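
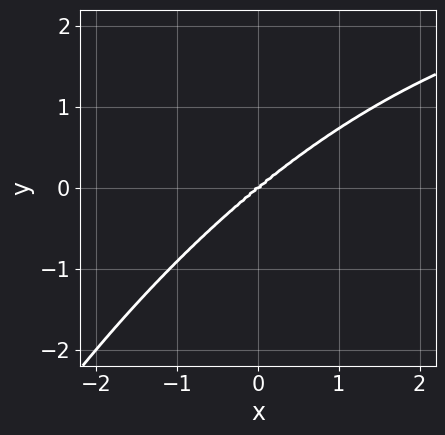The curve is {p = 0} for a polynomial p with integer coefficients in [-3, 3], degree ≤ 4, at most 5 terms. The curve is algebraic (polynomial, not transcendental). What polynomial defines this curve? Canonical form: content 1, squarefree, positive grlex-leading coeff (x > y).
x^3*y - 3*x^3 + 2*x*y^2 + 3*y^3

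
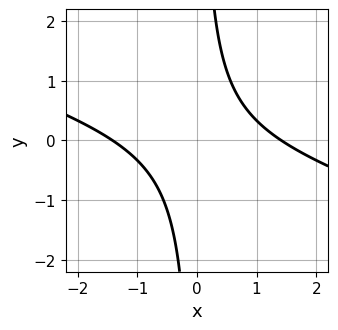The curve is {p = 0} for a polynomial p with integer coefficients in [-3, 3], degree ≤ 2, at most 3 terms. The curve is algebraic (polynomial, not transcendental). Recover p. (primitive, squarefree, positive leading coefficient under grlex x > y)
The degree is 2 — no degree-1 curve has this shape.
Observable constraints: it misses every integer gridline on the y-axis.
Solving for integer coefficients yields p as stated.

x^2 + 3*x*y - 2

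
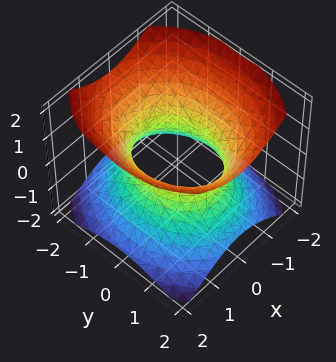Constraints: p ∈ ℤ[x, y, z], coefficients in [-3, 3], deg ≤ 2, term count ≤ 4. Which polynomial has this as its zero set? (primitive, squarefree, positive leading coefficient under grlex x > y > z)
1. The degree is 2 — one connected sheet with a waist; a quadric.
2. Symmetries: the x ↦ −x reflection is a symmetry, so x appears only in even powers; mirror symmetry y ↦ −y ⇒ only even powers of y; mirror symmetry z ↦ −z ⇒ only even powers of z.
3. Reading off the gridlines: no z-intercept at any integer in the box; the x-axis gridline crossings are at x ∈ {-1, 1}.
4. Fitting integer coefficients to these (and the overall shape) gives p.

3*x^2 + 2*y^2 - 3*z^2 - 3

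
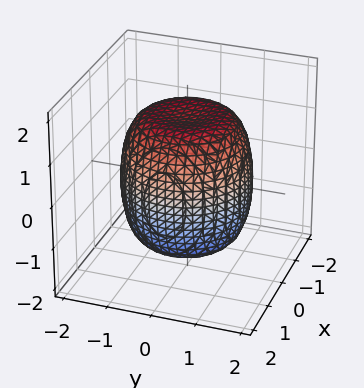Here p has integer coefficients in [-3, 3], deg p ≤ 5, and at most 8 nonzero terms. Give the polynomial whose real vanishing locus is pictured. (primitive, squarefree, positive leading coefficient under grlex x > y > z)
x^4 + 2*x^2*y^2 + y^4 - x^2 - y^2 + z^2 - 2

First, the degree is 4 — a generic line meets the surface in up to 4 points.
Then, symmetries: every cross-section ⟂ z is a circle, so x, y appear only via x² + y².
Then, observable constraints: a circular section at z = 0 has radius between 1 and 2.
Finally, assembling these constraints gives the stated polynomial.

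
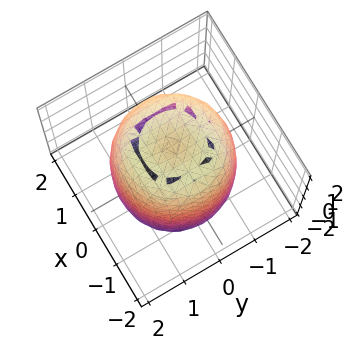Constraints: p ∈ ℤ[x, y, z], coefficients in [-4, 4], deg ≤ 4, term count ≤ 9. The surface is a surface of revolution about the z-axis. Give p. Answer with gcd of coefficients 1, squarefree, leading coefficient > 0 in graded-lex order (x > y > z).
2*x^4 + 4*x^2*y^2 + 2*y^4 - 3*x^2 - 3*y^2 + z^2 - 3

(a) Degree: a generic line meets the surface in up to 4 points, so deg p = 4.
(b) Symmetries: the z-axis is an axis of rotation, so x and y enter only as x² + y².
(c) From the axis intercepts and sections: a circular section at z = -2 has radius between 0 and 1.
(d) Assembling these constraints gives the stated polynomial.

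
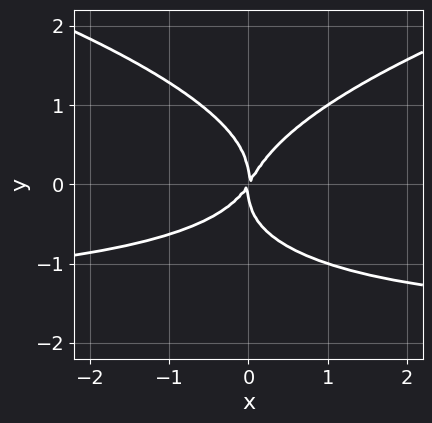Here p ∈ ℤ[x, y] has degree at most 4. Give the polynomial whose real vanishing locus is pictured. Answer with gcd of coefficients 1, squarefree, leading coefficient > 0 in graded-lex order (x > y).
1. Degree: the shape is more complex than any degree-3 curve, so deg p = 4.
2. Observable constraints: it crosses the x-axis at the gridline x = 0; it crosses the y-axis at the gridline y = 0.
3. Fitting integer coefficients to these (and the overall shape) gives p.

3*y^4 - 2*x^2*y - 3*x^2 + 2*x*y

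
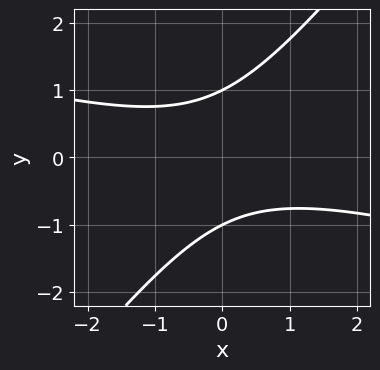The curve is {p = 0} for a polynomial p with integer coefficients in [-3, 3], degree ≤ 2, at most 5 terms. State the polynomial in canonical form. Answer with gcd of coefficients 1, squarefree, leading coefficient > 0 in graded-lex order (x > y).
x^2 + 3*x*y - 3*y^2 + 3

deg p = 2.
Reading off the gridlines: no x-intercept at any integer in the box; the y-axis gridline crossings are at y ∈ {-1, 1}.
Together with the visible shape, these determine p as stated.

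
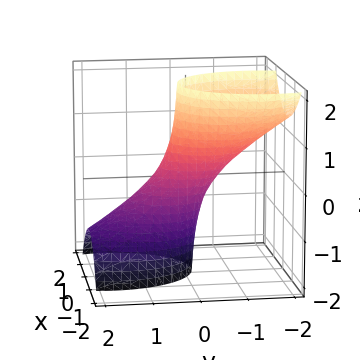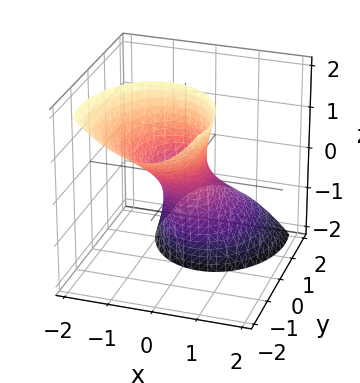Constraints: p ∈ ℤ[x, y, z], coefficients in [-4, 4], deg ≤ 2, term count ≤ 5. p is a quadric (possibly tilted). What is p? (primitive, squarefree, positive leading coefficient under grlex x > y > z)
3*x^2 + x*z + 2*y^2 + 3*y*z - 1

1. deg p = 2. No degree-1 surface has this shape.
2. Against the integer gridlines: the surface avoids every integer z-axis point in the box.
3. These observations pin down the coefficients.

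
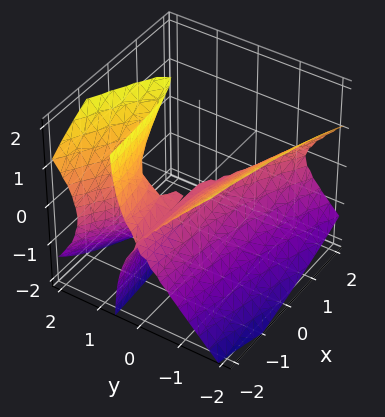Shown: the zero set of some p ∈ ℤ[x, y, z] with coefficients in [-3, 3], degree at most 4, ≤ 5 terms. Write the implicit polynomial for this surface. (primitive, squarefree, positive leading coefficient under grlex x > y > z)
2*x*y^2 + 3*y^3 - 3*y*z^2 + 2*z^2

The degree is 3 — a generic line meets the surface in up to 3 points.
Reading off the gridlines: one y-axis crossing is at y = 0; every point of the x-axis in the box is on the surface.
Together with the visible shape, these determine p as stated.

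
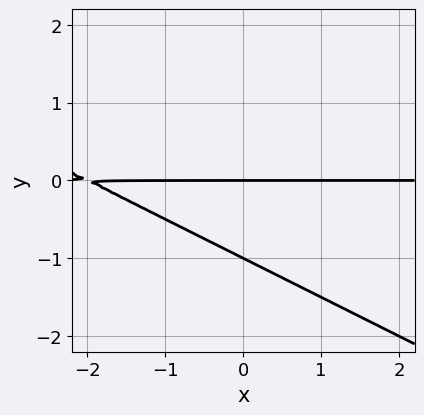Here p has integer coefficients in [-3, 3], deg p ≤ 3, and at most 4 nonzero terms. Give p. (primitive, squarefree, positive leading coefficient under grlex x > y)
deg p = 2.
From the visible intercepts: the y-axis gridline crossings are at y ∈ {-1, 0}; every point of the x-axis in the box is on the curve.
These observations pin down the coefficients.

x*y + 2*y^2 + 2*y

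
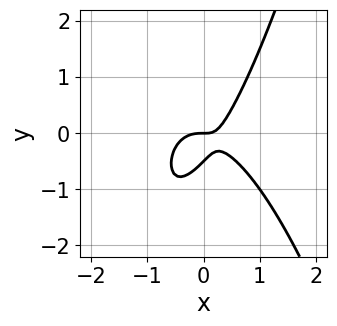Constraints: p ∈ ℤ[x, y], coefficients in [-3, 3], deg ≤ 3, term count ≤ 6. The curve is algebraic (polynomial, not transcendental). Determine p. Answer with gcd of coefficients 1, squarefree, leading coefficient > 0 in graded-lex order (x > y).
First, deg p = 3. The shape is more complex than any degree-2 curve.
Next, from the visible intercepts: one y-axis crossing is at y = 0; one x-axis crossing is at x = 0.
Finally, fitting integer coefficients to these (and the overall shape) gives p.

3*x^3 + 2*x*y - 2*y^2 - y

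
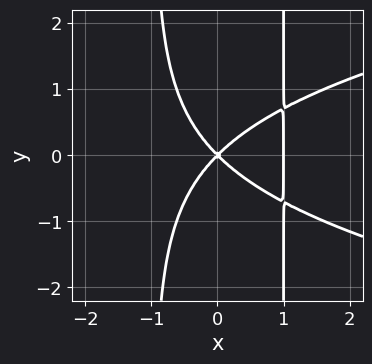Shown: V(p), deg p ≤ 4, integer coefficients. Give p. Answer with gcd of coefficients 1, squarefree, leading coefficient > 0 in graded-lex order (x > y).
x^2*y^2 - x^3 + x^2 - y^2

(a) Degree: a generic line meets the curve in up to 4 points, so deg p = 4.
(b) Symmetries: the y ↦ −y reflection is a symmetry, so y appears only in even powers.
(c) Reading off the gridlines: one y-axis crossing is at y = 0; among the integer gridlines, it crosses the x-axis at x ∈ {0, 1}.
(d) Together with the visible shape, these determine p as stated.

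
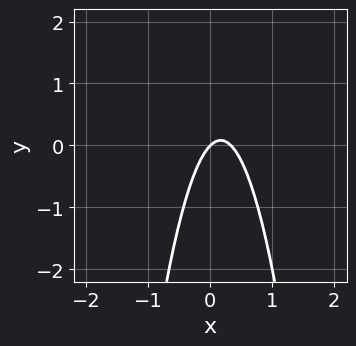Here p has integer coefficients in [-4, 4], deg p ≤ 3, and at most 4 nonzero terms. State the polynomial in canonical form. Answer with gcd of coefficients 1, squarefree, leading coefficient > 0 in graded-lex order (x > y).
3*x^2 - x + y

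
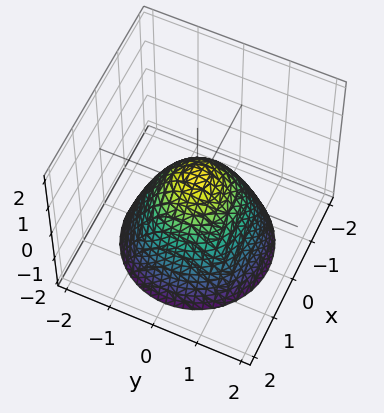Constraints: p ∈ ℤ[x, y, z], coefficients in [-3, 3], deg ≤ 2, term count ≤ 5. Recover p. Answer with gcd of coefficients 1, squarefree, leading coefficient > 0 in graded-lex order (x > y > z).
(a) deg p = 2. The shape is more complex than any degree-1 surface.
(b) Symmetry: the z-axis is an axis of rotation, so x and y enter only as x² + y².
(c) Checking where it meets the axes: a circular section at z = 0 has radius between 0 and 1.
(d) The integer polynomial consistent with all of this is the stated p.

2*x^2 + 2*y^2 + 2*z - 1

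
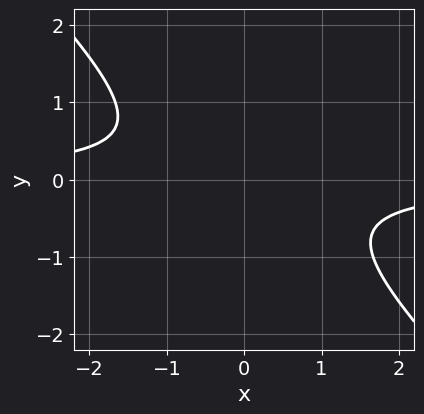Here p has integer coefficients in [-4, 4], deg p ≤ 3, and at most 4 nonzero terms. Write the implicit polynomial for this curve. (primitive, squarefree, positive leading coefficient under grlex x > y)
(a) Degree: a generic line meets the curve in up to 2 points, so deg p = 2.
(b) From the visible intercepts: no x-intercept at any integer in the box; it misses every integer gridline on the y-axis.
(c) Matching integer coefficients to the picture gives p.

3*x*y + 3*y^2 + 2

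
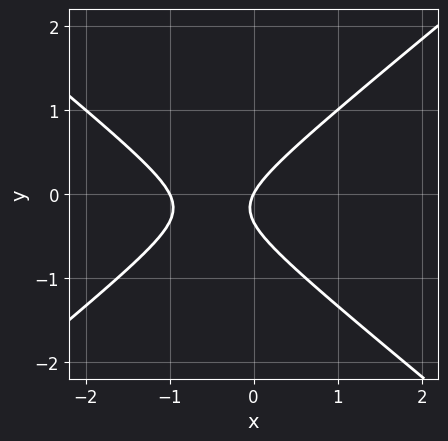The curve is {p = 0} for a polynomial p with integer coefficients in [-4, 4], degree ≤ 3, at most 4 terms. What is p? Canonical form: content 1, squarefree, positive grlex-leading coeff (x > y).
(a) The degree is 2 — a generic line meets the curve in up to 2 points.
(b) From the visible intercepts: among the integer gridlines, it crosses the x-axis at x ∈ {-1, 0}; it meets the y-axis at y = 0 (among the integer gridlines).
(c) These observations pin down the coefficients.

2*x^2 - 3*y^2 + 2*x - y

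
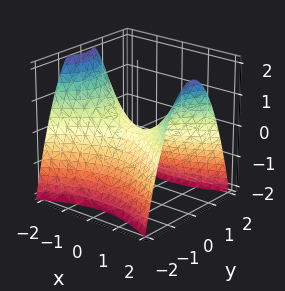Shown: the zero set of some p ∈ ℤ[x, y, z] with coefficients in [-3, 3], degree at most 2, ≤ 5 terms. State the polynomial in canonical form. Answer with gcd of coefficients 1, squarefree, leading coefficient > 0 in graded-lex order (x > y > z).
(a) deg p = 2.
(b) Symmetries: the x ↦ −x reflection is a symmetry, so x appears only in even powers; the y ↦ −y reflection is a symmetry, so y appears only in even powers.
(c) From the axis intercepts and sections: it crosses the z-axis at the gridline z = 0; one x-axis crossing is at x = 0; it meets the y-axis at y = 0 (among the integer gridlines).
(d) Solving for integer coefficients yields p as stated.

x^2 - 2*y^2 - 2*z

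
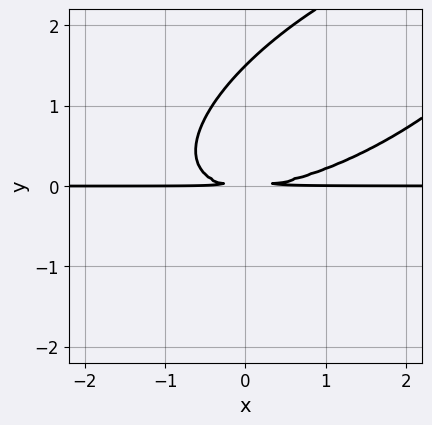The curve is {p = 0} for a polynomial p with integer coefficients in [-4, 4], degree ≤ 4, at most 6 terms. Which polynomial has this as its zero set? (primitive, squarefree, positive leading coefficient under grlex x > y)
x^2*y - 2*x*y^2 + 2*y^3 - 3*y^2

(a) The degree is 3 — a generic line meets the curve in up to 3 points.
(b) From the visible intercepts: the visible x-axis segment lies entirely on the curve.
(c) Solving for integer coefficients yields p as stated.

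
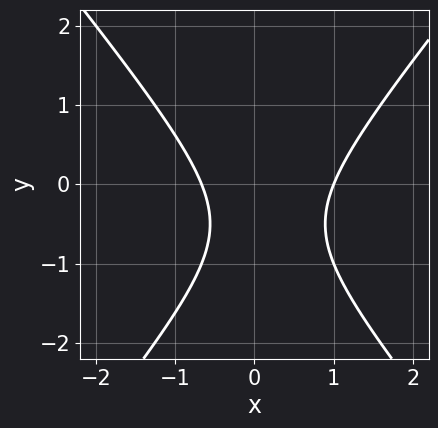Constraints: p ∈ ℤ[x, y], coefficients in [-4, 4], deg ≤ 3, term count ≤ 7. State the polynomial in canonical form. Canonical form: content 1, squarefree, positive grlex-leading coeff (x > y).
(a) deg p = 2. The shape is more complex than any degree-1 curve.
(b) Reading off the gridlines: the curve avoids every integer y-axis point in the box; it crosses the x-axis at the gridline x = 1.
(c) Solving for integer coefficients yields p as stated.

3*x^2 - 2*y^2 - x - 2*y - 2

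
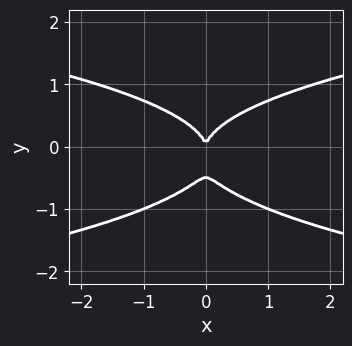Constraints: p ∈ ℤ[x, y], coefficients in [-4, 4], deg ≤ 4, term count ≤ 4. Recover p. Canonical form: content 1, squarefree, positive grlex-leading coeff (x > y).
2*y^4 + y^3 - x^2

(a) The degree is 4 — the shape is more complex than any degree-3 curve.
(b) Symmetries: it's symmetric under x → −x, forcing even powers of x.
(c) Checking where it meets the axes: it meets the y-axis at y = 0 (among the integer gridlines); it meets the x-axis at x = 0 (among the integer gridlines).
(d) Solving for integer coefficients yields p as stated.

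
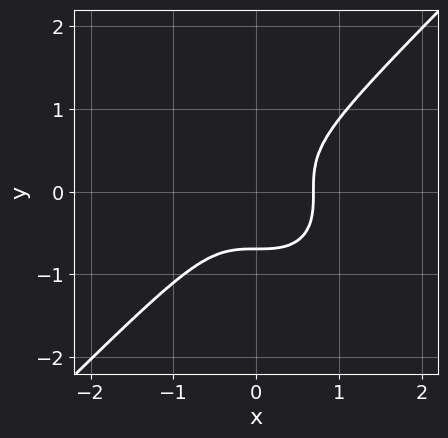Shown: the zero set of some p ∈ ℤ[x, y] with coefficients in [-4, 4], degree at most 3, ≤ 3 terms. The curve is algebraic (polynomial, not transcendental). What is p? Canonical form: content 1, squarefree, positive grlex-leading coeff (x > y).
3*x^3 - 3*y^3 - 1

(a) The degree is 3 — a generic line meets the curve in up to 3 points.
(b) Putting this together gives p.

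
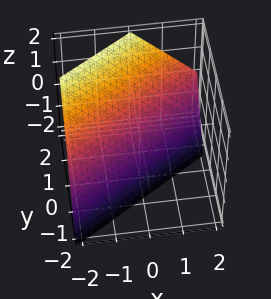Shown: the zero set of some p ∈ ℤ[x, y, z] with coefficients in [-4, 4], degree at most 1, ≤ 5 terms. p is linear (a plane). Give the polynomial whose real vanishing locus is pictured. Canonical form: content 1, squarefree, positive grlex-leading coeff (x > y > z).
The degree is 1 — the surface is flat (a plane).
From the axis intercepts and sections: it crosses the x-axis at the gridline x = -1; it crosses the z-axis at the gridline z = -1.
Together with the visible shape, these determine p as stated.

2*x - 3*y + 2*z + 2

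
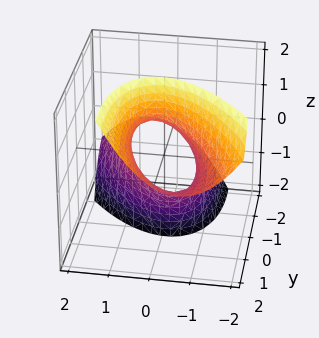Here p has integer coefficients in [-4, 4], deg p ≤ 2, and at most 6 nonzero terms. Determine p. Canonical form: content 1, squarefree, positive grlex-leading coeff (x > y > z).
(a) Degree: no degree-1 surface has this shape, so deg p = 2.
(b) Against the integer gridlines: the surface avoids every integer z-axis point in the box.
(c) Together with the visible shape, these determine p as stated.

3*x^2 + 2*x*y + y^2 - 3*y*z - 2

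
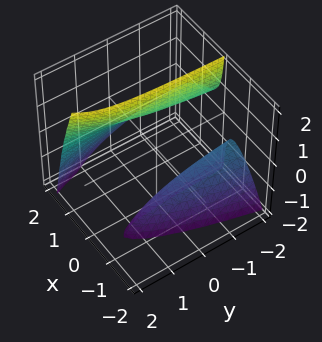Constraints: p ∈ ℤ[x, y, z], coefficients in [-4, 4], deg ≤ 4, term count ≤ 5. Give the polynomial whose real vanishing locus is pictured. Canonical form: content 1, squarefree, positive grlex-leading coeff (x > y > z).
2*x^3 - x*y*z - 2*x^2 + 3*x*z - 1

(a) There are 2 components.
(b) The degree is 3 — the shape is more complex than any degree-2 surface.
(c) Checking where it meets the axes: it misses every integer gridline on the z-axis; it misses every integer gridline on the y-axis.
(d) Putting this together gives p.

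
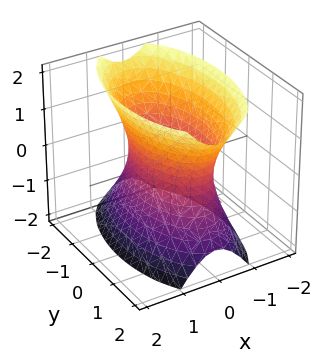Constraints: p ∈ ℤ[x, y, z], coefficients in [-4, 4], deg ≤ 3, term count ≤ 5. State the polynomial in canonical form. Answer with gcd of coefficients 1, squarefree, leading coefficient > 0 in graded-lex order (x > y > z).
(a) Degree: an hourglass — one-sheet hyperboloid; a quadric, so deg p = 2.
(b) Symmetries: mirror symmetry z ↦ −z ⇒ only even powers of z; mirror symmetry y ↦ −y ⇒ only even powers of y; mirror symmetry x ↦ −x ⇒ only even powers of x.
(c) From the axis intercepts and sections: no z-intercept at any integer in the box.
(d) Together with the visible shape, these determine p as stated.

3*x^2 + y^2 - z^2 - 2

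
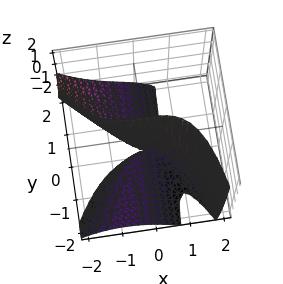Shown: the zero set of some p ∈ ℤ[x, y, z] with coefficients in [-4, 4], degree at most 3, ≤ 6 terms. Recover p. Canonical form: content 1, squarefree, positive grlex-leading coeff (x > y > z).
(a) deg p = 3.
(b) Against the integer gridlines: it meets the y-axis at y = 0 (among the integer gridlines); every point of the z-axis in the box is on the surface; it crosses the x-axis at the gridline x = 0.
(c) Assembling these constraints gives the stated polynomial.

x^3 - x*y*z + 2*y*z + 3*y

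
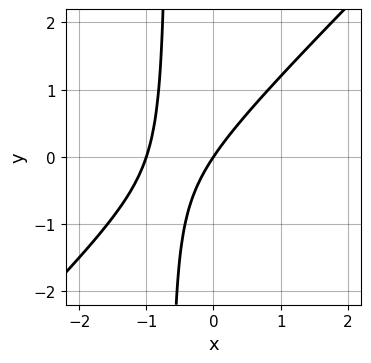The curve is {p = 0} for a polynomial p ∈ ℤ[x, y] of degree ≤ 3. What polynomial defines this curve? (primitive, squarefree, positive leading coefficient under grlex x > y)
3*x^2 - 3*x*y + 3*x - 2*y

1. Degree: the shape is more complex than any degree-1 curve, so deg p = 2.
2. From the visible intercepts: it crosses the y-axis at the gridline y = 0; the x-axis gridline crossings are at x ∈ {-1, 0}.
3. Fitting integer coefficients to these (and the overall shape) gives p.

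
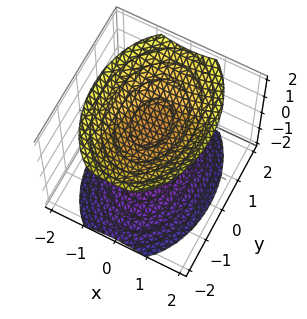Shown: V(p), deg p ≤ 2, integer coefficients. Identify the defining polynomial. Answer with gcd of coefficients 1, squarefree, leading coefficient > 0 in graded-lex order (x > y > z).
There are 2 components.
Degree: two separate bowl-shaped sheets opening away from each other; a quadric, so deg p = 2.
Symmetries: mirror symmetry x ↦ −x ⇒ only even powers of x; mirror symmetry y ↦ −y ⇒ only even powers of y; the z ↦ −z reflection is a symmetry, so z appears only in even powers.
From the visible intercepts: no y-intercept at any integer in the box; the surface avoids every integer x-axis point in the box.
Putting this together gives p.

2*x^2 + y^2 - 2*z^2 + 3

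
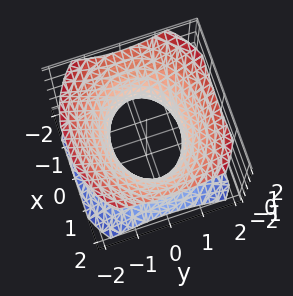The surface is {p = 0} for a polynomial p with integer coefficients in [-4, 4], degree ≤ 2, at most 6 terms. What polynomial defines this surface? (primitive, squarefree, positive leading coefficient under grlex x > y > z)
2*x^2 + 3*y^2 - 3*z^2 - 3

First, deg p = 2.
Next, symmetries: mirror symmetry y ↦ −y ⇒ only even powers of y; it's symmetric under z → −z, forcing even powers of z; mirror symmetry x ↦ −x ⇒ only even powers of x.
Then, observable constraints: the surface avoids every integer z-axis point in the box; among the integer gridlines, it crosses the y-axis at y ∈ {-1, 1}.
Finally, fitting integer coefficients to these (and the overall shape) gives p.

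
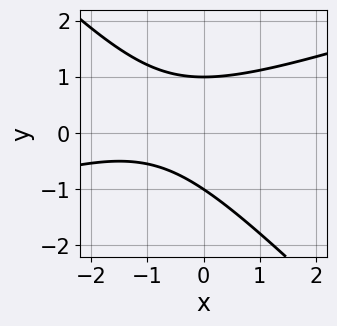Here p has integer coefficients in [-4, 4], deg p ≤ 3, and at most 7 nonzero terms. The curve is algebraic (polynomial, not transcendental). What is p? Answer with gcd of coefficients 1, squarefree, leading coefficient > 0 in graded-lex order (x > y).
First, the degree is 2 — a generic line meets the curve in up to 2 points.
Then, checking where it meets the axes: among the integer gridlines, it crosses the y-axis at y ∈ {-1, 1}; no x-intercept at any integer in the box.
Finally, assembling these constraints gives the stated polynomial.

x^2 - 2*x*y - 3*y^2 + 2*x + 3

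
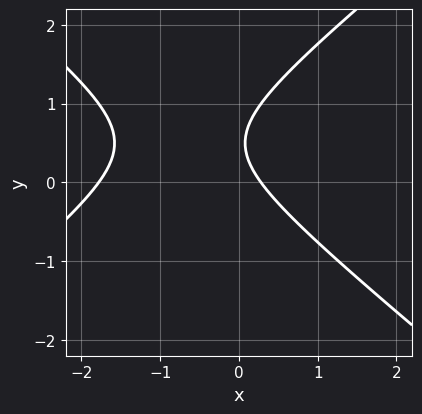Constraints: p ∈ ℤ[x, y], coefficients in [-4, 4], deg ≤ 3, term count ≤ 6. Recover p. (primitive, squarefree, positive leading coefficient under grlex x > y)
2*x^2 - 3*y^2 + 3*x + 3*y - 1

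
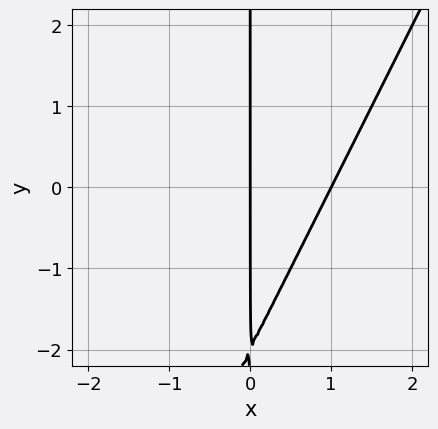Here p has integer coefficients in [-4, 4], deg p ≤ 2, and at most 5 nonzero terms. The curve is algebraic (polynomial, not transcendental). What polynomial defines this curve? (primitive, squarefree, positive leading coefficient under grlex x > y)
2*x^2 - x*y - 2*x

First, the degree is 2 — a generic line meets the curve in up to 2 points.
Then, reading off the gridlines: every point of the y-axis in the box is on the curve; the x-axis gridline crossings are at x ∈ {0, 1}.
Finally, fitting integer coefficients to these (and the overall shape) gives p.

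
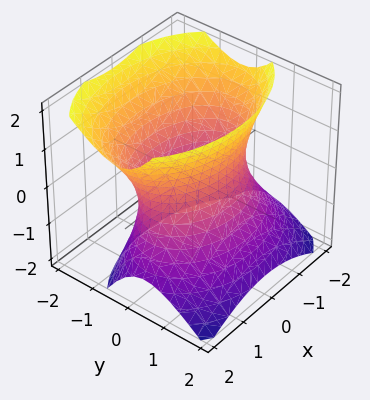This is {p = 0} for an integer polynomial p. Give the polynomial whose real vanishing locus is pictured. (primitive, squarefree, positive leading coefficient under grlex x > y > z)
x^2 + 2*y^2 + y*z - z^2 - 2

(a) deg p = 2.
(b) Reading off the gridlines: the surface avoids every integer z-axis point in the box; the y-axis gridline crossings are at y ∈ {-1, 1}.
(c) The integer polynomial consistent with all of this is the stated p.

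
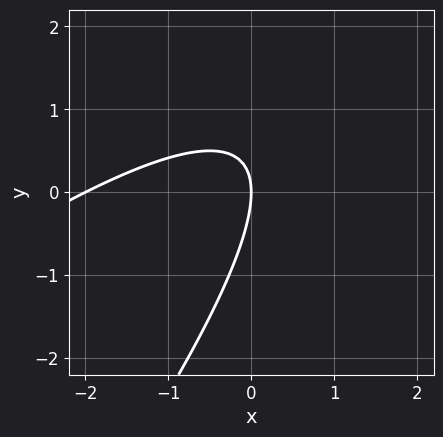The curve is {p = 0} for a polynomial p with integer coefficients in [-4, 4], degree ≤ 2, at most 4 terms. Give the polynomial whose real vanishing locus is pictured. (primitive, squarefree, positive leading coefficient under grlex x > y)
x^2 - 2*x*y + y^2 + 2*x

deg p = 2. The shape is more complex than any degree-1 curve.
From the axis intercepts and sections: among the integer gridlines, it crosses the x-axis at x ∈ {-2, 0}; it meets the y-axis at y = 0 (among the integer gridlines).
Solving for integer coefficients yields p as stated.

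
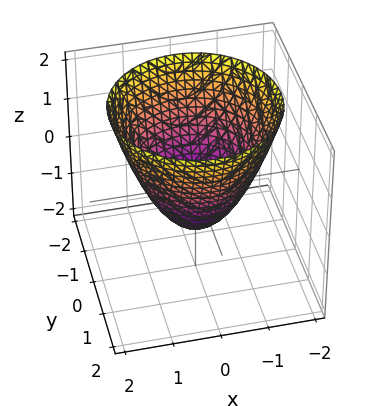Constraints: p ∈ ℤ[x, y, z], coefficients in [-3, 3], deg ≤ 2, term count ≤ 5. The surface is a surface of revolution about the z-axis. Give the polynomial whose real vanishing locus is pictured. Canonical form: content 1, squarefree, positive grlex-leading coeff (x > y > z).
x^2 + y^2 - z - 1

First, deg p = 2. A generic line meets the surface in up to 2 points.
Then, symmetry: every cross-section ⟂ z is a circle, so x, y appear only via x² + y².
Next, checking where it meets the axes: a circular section at z = 1 has radius between 1 and 2; it meets the z-axis at z = -1 (among the integer gridlines); among the integer gridlines, it crosses the y-axis at y ∈ {-1, 1}.
Finally, solving for integer coefficients yields p as stated. Check: (1, 0, 0) on the x-axis lies on the surface, and p(1, 0, 0) = 0. ✓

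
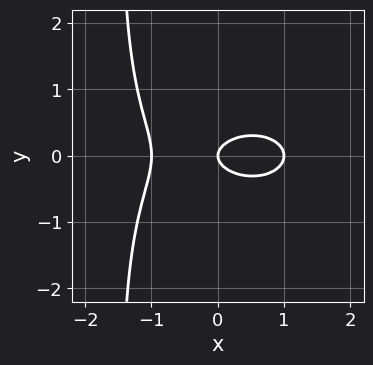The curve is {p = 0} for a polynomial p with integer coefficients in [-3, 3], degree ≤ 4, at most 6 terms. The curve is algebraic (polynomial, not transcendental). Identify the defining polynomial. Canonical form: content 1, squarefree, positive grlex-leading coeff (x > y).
x^3 + 2*x*y^2 + 3*y^2 - x

(a) The degree is 3 — no degree-2 curve has this shape.
(b) Symmetries: the y ↦ −y reflection is a symmetry, so y appears only in even powers.
(c) From the visible intercepts: it meets the y-axis at y = 0 (among the integer gridlines); the x-axis gridline crossings are at x ∈ {-1, 0, 1}.
(d) The integer polynomial consistent with all of this is the stated p.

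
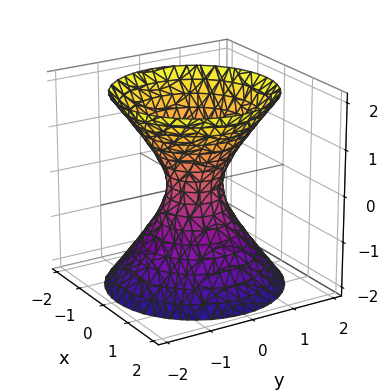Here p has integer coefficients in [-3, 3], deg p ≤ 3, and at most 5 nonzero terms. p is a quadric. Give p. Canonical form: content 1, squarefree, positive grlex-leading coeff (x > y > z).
3*x^2 + 3*y^2 - 2*z^2 - 1

First, deg p = 2.
Then, symmetries: the surface is invariant under rotation about z: p = q(x² + y², z); it's symmetric under z → −z, forcing even powers of z.
Next, from the visible intercepts: no z-intercept at any integer in the box; a circular section at z = 0 has radius between 0 and 1.
Finally, putting this together gives p.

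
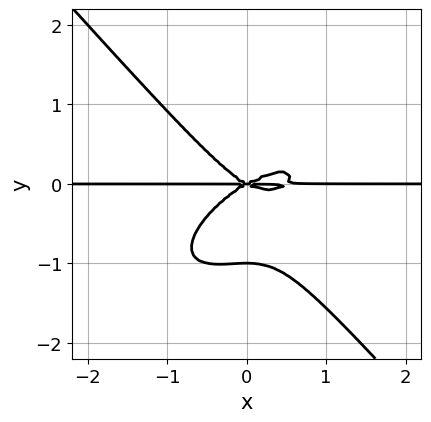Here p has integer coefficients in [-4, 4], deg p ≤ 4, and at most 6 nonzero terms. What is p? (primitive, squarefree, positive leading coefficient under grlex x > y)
2*x^3*y - 2*x^2*y^2 + 3*y^4 - x^2*y + 3*y^3

1. The degree is 4 — the shape is more complex than any degree-3 curve.
2. From the axis intercepts and sections: among the integer gridlines, it crosses the y-axis at y ∈ {-1, 0}; the visible x-axis segment lies entirely on the curve.
3. Together with the visible shape, these determine p as stated.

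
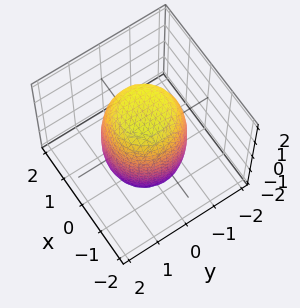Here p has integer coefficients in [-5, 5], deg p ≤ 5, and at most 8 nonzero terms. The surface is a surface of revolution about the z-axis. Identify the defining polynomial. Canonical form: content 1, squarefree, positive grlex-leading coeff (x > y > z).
(a) Degree: a generic line meets the surface in up to 4 points, so deg p = 4.
(b) Symmetries: the surface is invariant under rotation about z: p = q(x² + y², z).
(c) Reading off the gridlines: a circular section at z = -1 has radius between 1 and 2.
(d) Matching integer coefficients to the picture gives p.

2*x^4 + 4*x^2*y^2 + 2*y^4 - x^2 - y^2 + z^2 - 3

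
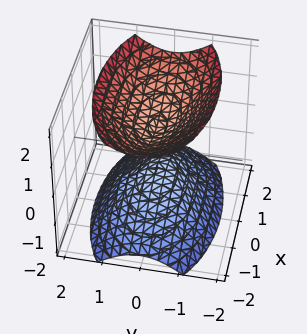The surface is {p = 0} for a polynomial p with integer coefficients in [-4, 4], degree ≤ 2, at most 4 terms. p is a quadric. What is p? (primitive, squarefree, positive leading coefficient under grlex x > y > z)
First, the picture has 2 separate pieces.
Then, deg p = 2.
Next, symmetries: mirror symmetry y ↦ −y ⇒ only even powers of y; mirror symmetry x ↦ −x ⇒ only even powers of x; the z ↦ −z reflection is a symmetry, so z appears only in even powers.
Next, reading off the gridlines: the surface avoids every integer y-axis point in the box; the surface avoids every integer x-axis point in the box.
Finally, fitting integer coefficients to these (and the overall shape) gives p.

x^2 + 3*y^2 - 2*z^2 + 1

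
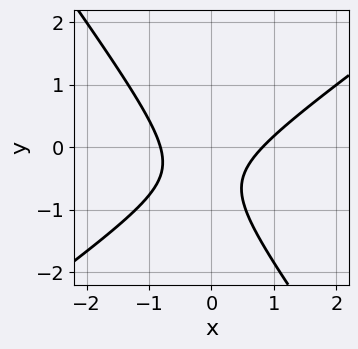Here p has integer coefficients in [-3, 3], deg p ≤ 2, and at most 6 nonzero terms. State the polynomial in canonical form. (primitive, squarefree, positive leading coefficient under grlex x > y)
First, deg p = 2. A generic line meets the curve in up to 2 points.
Then, reading off the gridlines: it misses every integer gridline on the y-axis.
Finally, the integer polynomial consistent with all of this is the stated p.

3*x^2 - 2*x*y - 3*y^2 - 3*y - 2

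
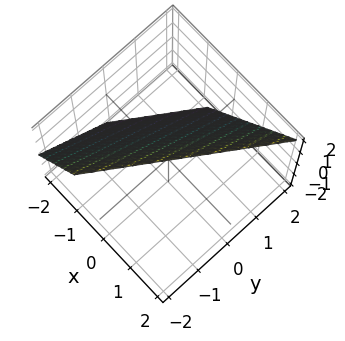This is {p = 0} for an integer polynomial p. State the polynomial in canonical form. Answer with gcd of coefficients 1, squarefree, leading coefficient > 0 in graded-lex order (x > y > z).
deg p = 1. The surface is flat (a plane).
From the axis intercepts and sections: it crosses the z-axis at the gridline z = 1; it meets the y-axis at y = 1 (among the integer gridlines).
Assembling these constraints gives the stated polynomial.

3*x - 2*y - 2*z + 2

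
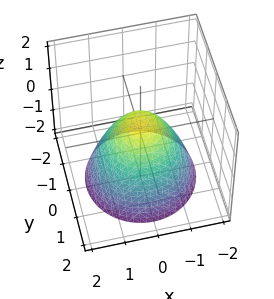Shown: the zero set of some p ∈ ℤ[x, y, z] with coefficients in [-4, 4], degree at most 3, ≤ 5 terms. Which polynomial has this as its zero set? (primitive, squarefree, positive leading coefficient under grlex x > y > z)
(a) Degree: a generic line meets the surface in up to 2 points, so deg p = 2.
(b) Symmetries: rotational symmetry about the z-axis ⇒ p depends on x, y only through x² + y².
(c) Against the integer gridlines: a circular section at z = 0 has radius between 0 and 1.
(d) These observations pin down the coefficients.

3*x^2 + 3*y^2 + 3*z - 2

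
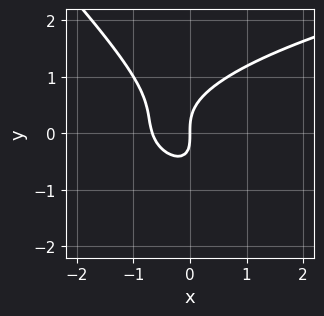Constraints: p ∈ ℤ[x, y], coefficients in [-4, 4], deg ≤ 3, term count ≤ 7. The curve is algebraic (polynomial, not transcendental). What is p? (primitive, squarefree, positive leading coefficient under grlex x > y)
First, degree: the shape is more complex than any degree-2 curve, so deg p = 3.
Then, from the visible intercepts: one x-axis crossing is at x = 0; one y-axis crossing is at y = 0.
Finally, assembling these constraints gives the stated polynomial.

2*x*y^2 + 2*y^3 - 3*x^2 - x*y - 2*x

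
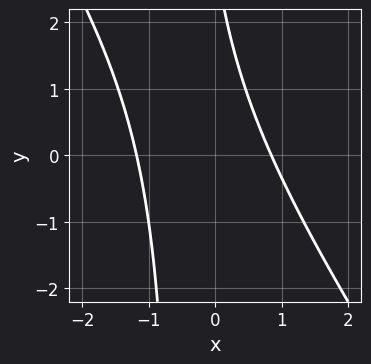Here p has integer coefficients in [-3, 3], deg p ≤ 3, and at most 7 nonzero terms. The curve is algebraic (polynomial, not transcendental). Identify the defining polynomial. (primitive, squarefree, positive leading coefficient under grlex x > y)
3*x^2 + 2*x*y + x + y - 3

The degree is 2 — a generic line meets the curve in up to 2 points.
Observable constraints: the curve avoids every integer y-axis point in the box.
Solving for integer coefficients yields p as stated.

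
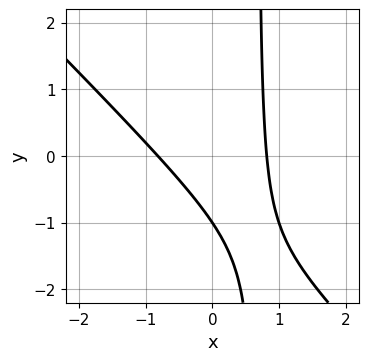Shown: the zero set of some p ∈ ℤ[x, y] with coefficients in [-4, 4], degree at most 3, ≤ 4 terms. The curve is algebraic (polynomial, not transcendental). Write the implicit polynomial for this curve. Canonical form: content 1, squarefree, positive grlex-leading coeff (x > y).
First, the degree is 2 — the shape is more complex than any degree-1 curve.
Next, checking where it meets the axes: it crosses the y-axis at the gridline y = -1.
Finally, together with the visible shape, these determine p as stated.

3*x^2 + 3*x*y - 2*y - 2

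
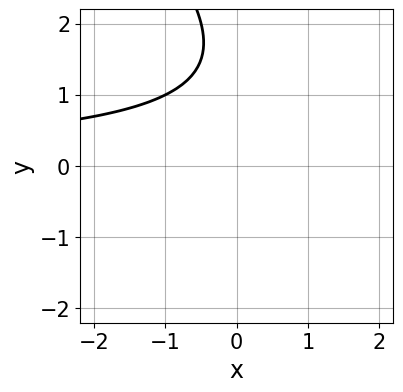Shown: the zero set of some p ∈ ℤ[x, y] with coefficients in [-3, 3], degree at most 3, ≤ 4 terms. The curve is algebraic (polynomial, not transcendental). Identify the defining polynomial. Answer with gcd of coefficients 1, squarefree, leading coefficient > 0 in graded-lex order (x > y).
1. The degree is 2 — the shape is more complex than any degree-1 curve.
2. From the axis intercepts and sections: no y-intercept at any integer in the box; no x-intercept at any integer in the box.
3. Matching integer coefficients to the picture gives p.

x*y + y^2 - 3*y + 3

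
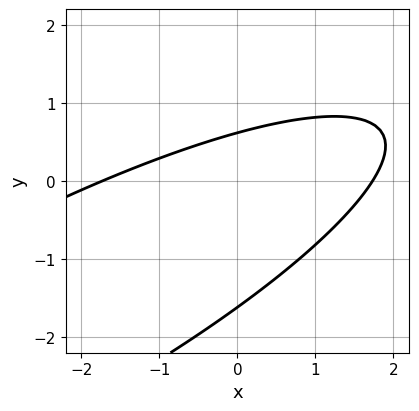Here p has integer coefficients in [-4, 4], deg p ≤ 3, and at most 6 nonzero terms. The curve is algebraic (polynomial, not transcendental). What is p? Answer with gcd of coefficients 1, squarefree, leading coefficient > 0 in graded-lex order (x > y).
x^2 - 3*x*y + 3*y^2 + 3*y - 3

First, degree: the shape is more complex than any degree-1 curve, so deg p = 2.
Finally, solving for integer coefficients yields p as stated.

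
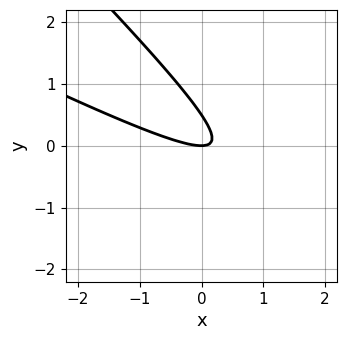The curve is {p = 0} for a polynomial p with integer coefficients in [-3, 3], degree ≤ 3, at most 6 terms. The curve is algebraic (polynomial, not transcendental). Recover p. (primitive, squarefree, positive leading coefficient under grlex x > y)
x^2 + 3*x*y + 2*y^2 - y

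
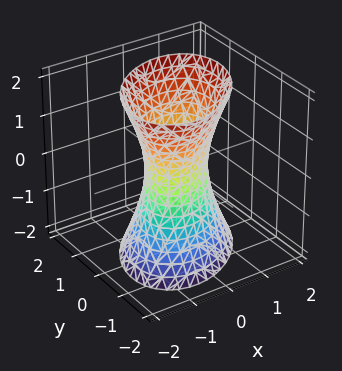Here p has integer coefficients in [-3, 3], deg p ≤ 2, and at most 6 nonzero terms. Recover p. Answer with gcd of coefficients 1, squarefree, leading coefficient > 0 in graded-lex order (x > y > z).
First, degree: the shape is more complex than any degree-1 surface, so deg p = 2.
Next, against the integer gridlines: it misses every integer gridline on the z-axis.
Finally, together with the visible shape, these determine p as stated.

3*x^2 - 2*x*y + 3*y^2 - z^2 - 2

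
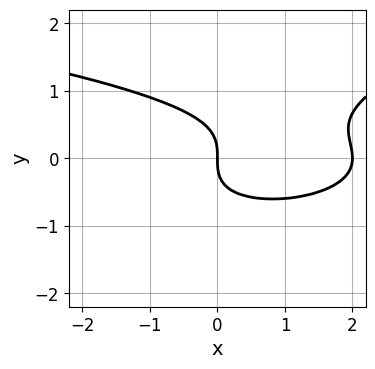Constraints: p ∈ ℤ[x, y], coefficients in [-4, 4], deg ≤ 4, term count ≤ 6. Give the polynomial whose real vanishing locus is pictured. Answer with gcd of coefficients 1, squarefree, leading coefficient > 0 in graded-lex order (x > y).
First, degree: no degree-2 curve has this shape, so deg p = 3.
Then, observable constraints: among the integer gridlines, it crosses the x-axis at x ∈ {0, 2}; it meets the y-axis at y = 0 (among the integer gridlines).
Finally, the integer polynomial consistent with all of this is the stated p.

x*y^2 - 3*y^3 + x^2 - 2*x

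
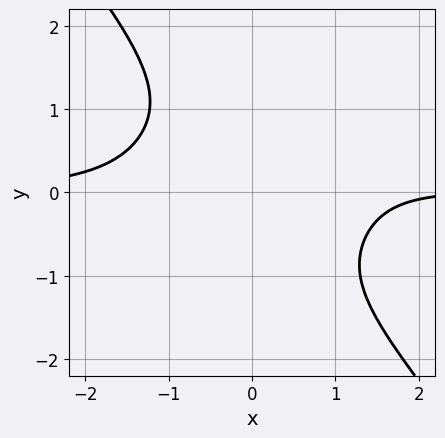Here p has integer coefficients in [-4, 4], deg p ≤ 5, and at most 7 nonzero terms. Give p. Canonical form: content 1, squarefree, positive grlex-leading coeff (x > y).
2*x^3*y + y^4 - x^2*y - x + 3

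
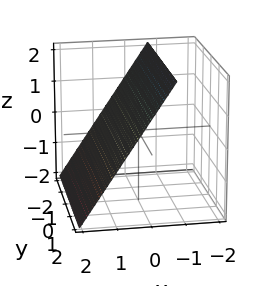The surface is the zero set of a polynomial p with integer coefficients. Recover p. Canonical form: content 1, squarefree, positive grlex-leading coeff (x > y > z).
3*x + 2*z - 2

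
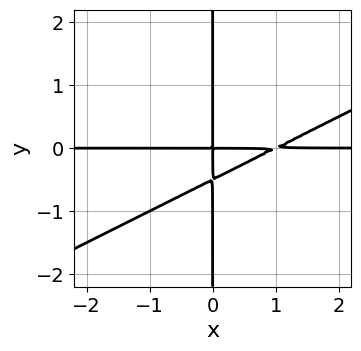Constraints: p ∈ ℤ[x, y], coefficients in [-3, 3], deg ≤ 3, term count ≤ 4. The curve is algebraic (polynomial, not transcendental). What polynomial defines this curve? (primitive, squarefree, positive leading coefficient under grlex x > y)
x^2*y - 2*x*y^2 - x*y

The degree is 3 — the shape is more complex than any degree-2 curve.
From the axis intercepts and sections: the visible y-axis segment lies entirely on the curve; the visible x-axis segment lies entirely on the curve.
Matching integer coefficients to the picture gives p.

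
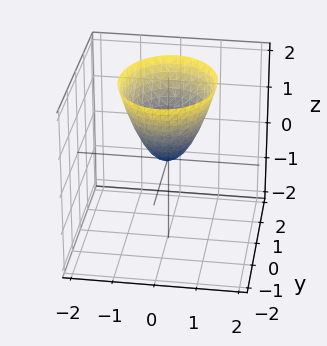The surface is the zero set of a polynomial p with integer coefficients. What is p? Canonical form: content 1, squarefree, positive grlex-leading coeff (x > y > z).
3*x^2 + 2*y^2 - 2*z

First, degree: a single bowl opening along one axis; a quadric, so deg p = 2.
Then, symmetries: mirror symmetry y ↦ −y ⇒ only even powers of y; mirror symmetry x ↦ −x ⇒ only even powers of x.
Then, observable constraints: it meets the z-axis at z = 0 (among the integer gridlines); one y-axis crossing is at y = 0; it crosses the x-axis at the gridline x = 0.
Finally, these observations pin down the coefficients.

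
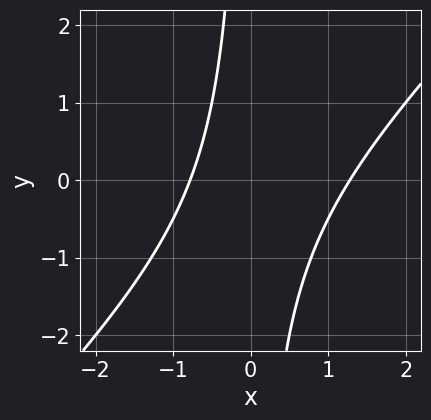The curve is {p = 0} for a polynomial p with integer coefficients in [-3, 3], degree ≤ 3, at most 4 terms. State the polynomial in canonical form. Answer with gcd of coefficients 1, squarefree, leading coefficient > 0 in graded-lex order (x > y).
2*x^2 - 2*x*y - x - 2

First, deg p = 2.
Then, reading off the gridlines: no y-intercept at any integer in the box.
Finally, fitting integer coefficients to these (and the overall shape) gives p.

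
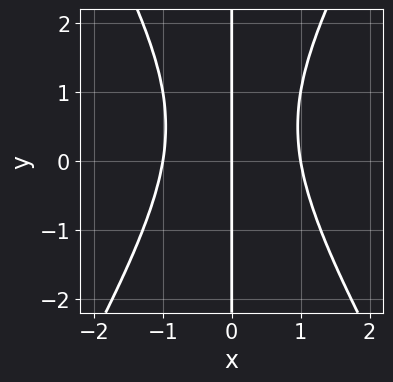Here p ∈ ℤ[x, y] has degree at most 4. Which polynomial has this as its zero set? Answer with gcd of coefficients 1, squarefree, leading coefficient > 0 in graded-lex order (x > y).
First, degree: the shape is more complex than any degree-2 curve, so deg p = 3.
Then, against the integer gridlines: the visible y-axis segment lies entirely on the curve; among the integer gridlines, it crosses the x-axis at x ∈ {-1, 0, 1}.
Finally, solving for integer coefficients yields p as stated.

3*x^3 - x*y^2 + x*y - 3*x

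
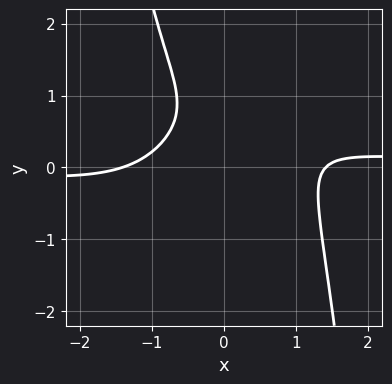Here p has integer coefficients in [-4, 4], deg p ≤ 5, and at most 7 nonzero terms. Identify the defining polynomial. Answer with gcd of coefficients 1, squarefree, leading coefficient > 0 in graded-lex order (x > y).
First, deg p = 4.
Next, against the integer gridlines: it misses every integer gridline on the y-axis.
Finally, together with the visible shape, these determine p as stated.

2*x^3*y - x^2 + 2*y^2 - 3*y + 2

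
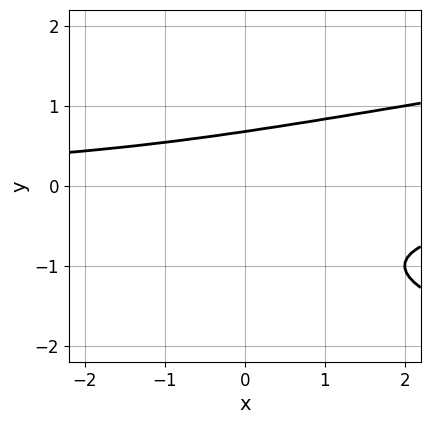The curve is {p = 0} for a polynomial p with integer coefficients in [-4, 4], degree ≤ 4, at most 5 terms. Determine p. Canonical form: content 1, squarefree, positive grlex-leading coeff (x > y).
3*y^3 - 2*x*y + 3*y^2 + y - 3

(a) The degree is 3 — the shape is more complex than any degree-2 curve.
(b) Checking where it meets the axes: the curve avoids every integer x-axis point in the box.
(c) Together with the visible shape, these determine p as stated.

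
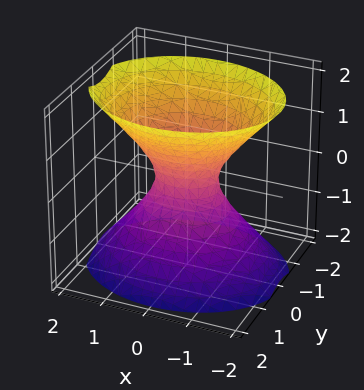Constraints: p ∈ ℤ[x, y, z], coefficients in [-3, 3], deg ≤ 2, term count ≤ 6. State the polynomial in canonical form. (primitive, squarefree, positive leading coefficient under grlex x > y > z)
(a) Degree: an hourglass — one-sheet hyperboloid; a quadric, so deg p = 2.
(b) Symmetries: the y ↦ −y reflection is a symmetry, so y appears only in even powers; mirror symmetry x ↦ −x ⇒ only even powers of x; it's symmetric under z → −z, forcing even powers of z.
(c) Reading off the gridlines: no z-intercept at any integer in the box.
(d) The integer polynomial consistent with all of this is the stated p.

2*x^2 + 3*y^2 - 2*z^2 - 1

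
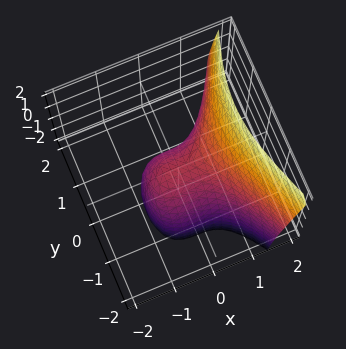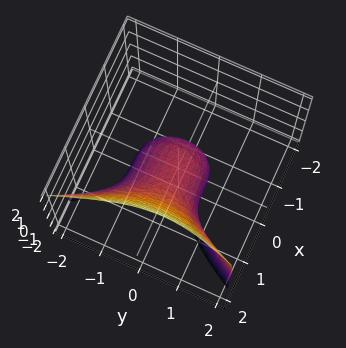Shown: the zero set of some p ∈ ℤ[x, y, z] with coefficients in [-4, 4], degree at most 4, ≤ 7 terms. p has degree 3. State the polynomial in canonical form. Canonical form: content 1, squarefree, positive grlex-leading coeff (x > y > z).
Degree: the shape is more complex than any degree-2 surface, so deg p = 3.
From the axis intercepts and sections: it crosses the x-axis at the gridline x = 0; it meets the z-axis at z = 0 (among the integer gridlines); it crosses the y-axis at the gridline y = 0.
Solving for integer coefficients yields p as stated.

3*x^3 - 3*y^2 + y*z - z^2 - 3*z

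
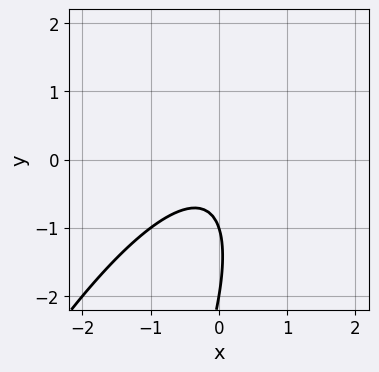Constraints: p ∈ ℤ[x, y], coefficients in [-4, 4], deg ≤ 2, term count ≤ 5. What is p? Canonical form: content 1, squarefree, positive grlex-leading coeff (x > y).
3*x^2 - 3*x*y + y^2 + 3*y + 2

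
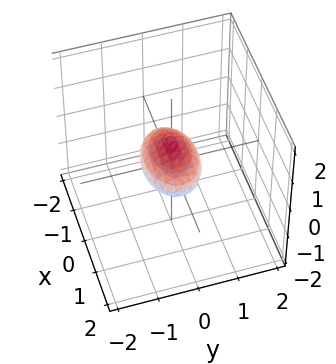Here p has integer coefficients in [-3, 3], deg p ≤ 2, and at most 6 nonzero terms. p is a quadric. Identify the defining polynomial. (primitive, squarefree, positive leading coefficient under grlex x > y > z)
(a) Degree: bounded and convex; a quadric, so deg p = 2.
(b) Symmetries: the z ↦ −z reflection is a symmetry, so z appears only in even powers; it's symmetric under x → −x, forcing even powers of x; the y ↦ −y reflection is a symmetry, so y appears only in even powers.
(c) From the axis intercepts and sections: the x-axis gridline crossings are at x ∈ {-1, 1}.
(d) These observations pin down the coefficients.

x^2 + 2*y^2 + 3*z^2 - 1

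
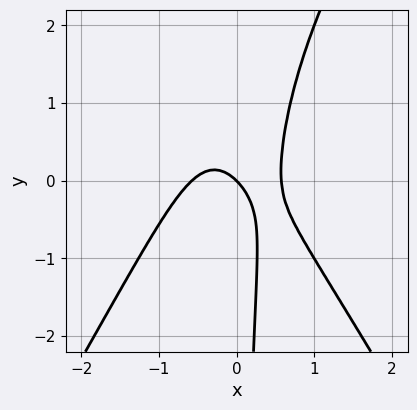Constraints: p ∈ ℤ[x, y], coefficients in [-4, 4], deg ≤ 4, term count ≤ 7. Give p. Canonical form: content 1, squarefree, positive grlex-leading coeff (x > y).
3*x^3 - x*y^2 + 2*x*y - x - y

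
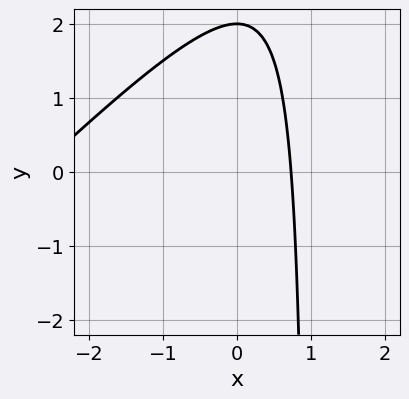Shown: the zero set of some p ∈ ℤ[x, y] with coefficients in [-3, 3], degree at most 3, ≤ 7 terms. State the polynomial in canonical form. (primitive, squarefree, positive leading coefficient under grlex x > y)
x^2 - x*y + 2*x + y - 2

The degree is 2 — a generic line meets the curve in up to 2 points.
Observable constraints: it meets the y-axis at y = 2 (among the integer gridlines).
Matching integer coefficients to the picture gives p.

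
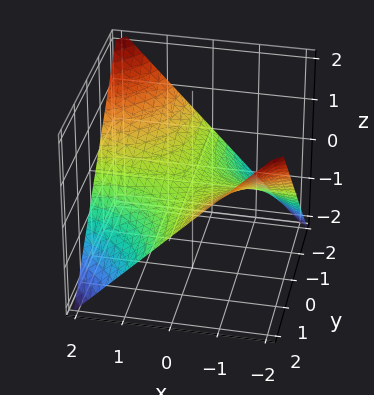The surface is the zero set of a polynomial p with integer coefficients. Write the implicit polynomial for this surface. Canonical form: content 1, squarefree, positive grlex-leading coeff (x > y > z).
x*y + 2*z

1. Degree: a hyperbolic paraboloid; a quadric, so deg p = 2.
2. Reading off the gridlines: it meets the z-axis at z = 0 (among the integer gridlines); every point of the x-axis in the box is on the surface; the visible y-axis segment lies entirely on the surface.
3. Solving for integer coefficients yields p as stated.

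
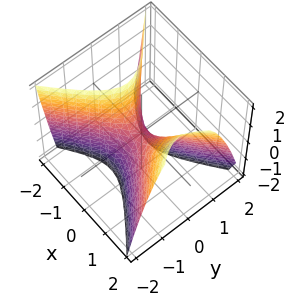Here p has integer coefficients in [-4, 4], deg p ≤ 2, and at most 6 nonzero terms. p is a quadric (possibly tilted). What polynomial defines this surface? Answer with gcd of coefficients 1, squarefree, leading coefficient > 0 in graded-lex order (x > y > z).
2*x^2 - x*z - 3*y^2 - z

First, the degree is 2 — the shape is more complex than any degree-1 surface.
Then, reading off the gridlines: it meets the z-axis at z = 0 (among the integer gridlines); one x-axis crossing is at x = 0; it meets the y-axis at y = 0 (among the integer gridlines).
Finally, assembling these constraints gives the stated polynomial.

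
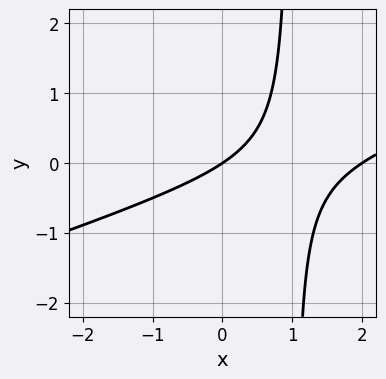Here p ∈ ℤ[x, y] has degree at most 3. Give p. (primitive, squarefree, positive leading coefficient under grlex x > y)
The degree is 2 — a generic line meets the curve in up to 2 points.
Against the integer gridlines: it meets the y-axis at y = 0 (among the integer gridlines); among the integer gridlines, it crosses the x-axis at x ∈ {0, 2}.
Putting this together gives p.

x^2 - 3*x*y - 2*x + 3*y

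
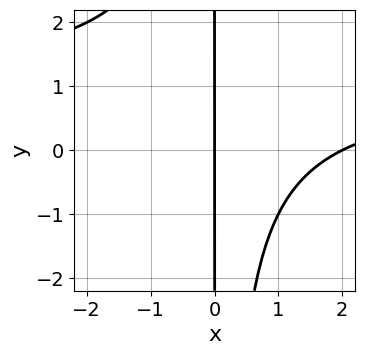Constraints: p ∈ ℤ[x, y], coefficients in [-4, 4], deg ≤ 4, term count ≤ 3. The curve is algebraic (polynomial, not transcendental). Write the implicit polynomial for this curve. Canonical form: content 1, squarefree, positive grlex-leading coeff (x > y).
First, degree: the shape is more complex than any degree-2 curve, so deg p = 3.
Next, reading off the gridlines: among the integer gridlines, it crosses the x-axis at x ∈ {0, 2}; every point of the y-axis in the box is on the curve.
Finally, solving for integer coefficients yields p as stated.

x^2*y - x^2 + 2*x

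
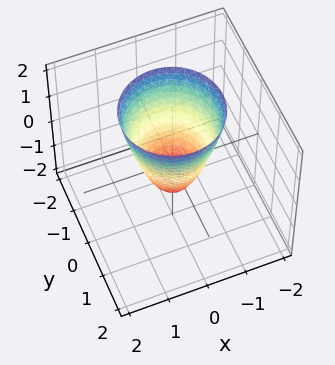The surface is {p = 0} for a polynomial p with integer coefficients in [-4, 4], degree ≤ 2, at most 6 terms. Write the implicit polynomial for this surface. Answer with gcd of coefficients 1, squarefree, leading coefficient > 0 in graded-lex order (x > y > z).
2*x^2 + 2*y^2 - z - 1

(a) The degree is 2 — a generic line meets the surface in up to 2 points.
(b) Symmetries: the z-axis is an axis of rotation, so x and y enter only as x² + y².
(c) Reading off the gridlines: a circular section at z = 0 has radius between 0 and 1; one z-axis crossing is at z = -1.
(d) Matching integer coefficients to the picture gives p.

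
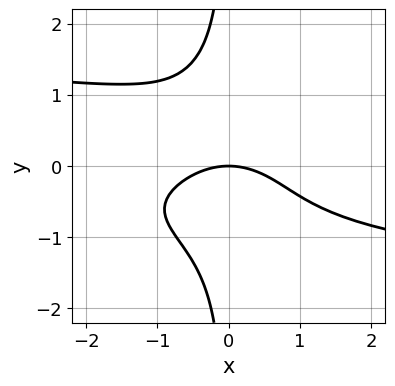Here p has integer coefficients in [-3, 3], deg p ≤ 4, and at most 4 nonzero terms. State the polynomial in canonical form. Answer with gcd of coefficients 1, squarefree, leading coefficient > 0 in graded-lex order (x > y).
The degree is 4 — no degree-3 curve has this shape.
From the axis intercepts and sections: it meets the y-axis at y = 0 (among the integer gridlines); it meets the x-axis at x = 0 (among the integer gridlines).
Together with the visible shape, these determine p as stated.

2*x*y^3 + x^2 + 2*y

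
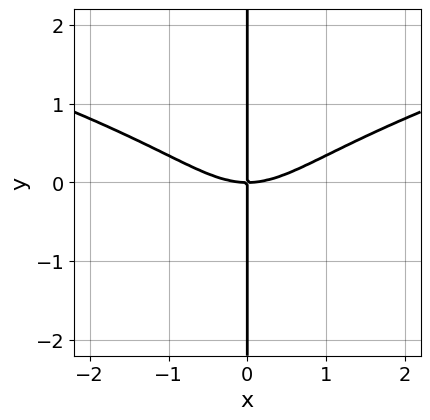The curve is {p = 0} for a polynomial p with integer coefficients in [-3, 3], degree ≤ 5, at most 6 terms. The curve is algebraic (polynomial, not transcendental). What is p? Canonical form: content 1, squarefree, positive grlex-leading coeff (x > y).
deg p = 4. The shape is more complex than any degree-3 curve.
Observable constraints: one x-axis crossing is at x = 0; every point of the y-axis in the box is on the curve.
Fitting integer coefficients to these (and the overall shape) gives p.

2*x*y^3 - x^3 + 2*x*y^2 + 2*x*y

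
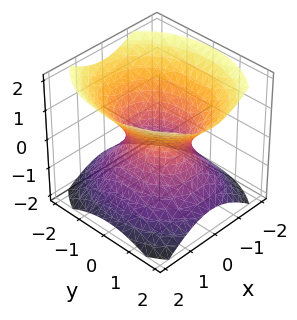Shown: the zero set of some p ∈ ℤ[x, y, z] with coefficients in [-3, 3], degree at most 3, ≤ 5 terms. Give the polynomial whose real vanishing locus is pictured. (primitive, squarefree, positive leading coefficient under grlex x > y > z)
3*x^2 + 2*y^2 - 3*z^2 - 2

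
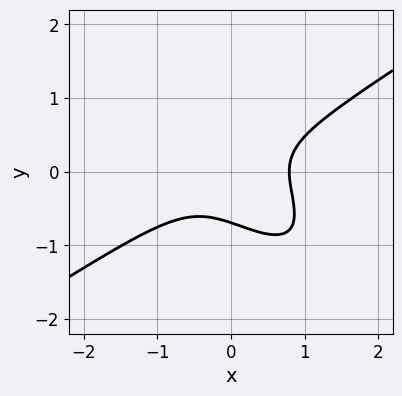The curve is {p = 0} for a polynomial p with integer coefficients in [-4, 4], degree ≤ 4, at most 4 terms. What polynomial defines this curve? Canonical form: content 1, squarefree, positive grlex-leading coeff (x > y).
2*x^3 - 3*x*y^2 - 3*y^3 - 1

1. Degree: the shape is more complex than any degree-2 curve, so deg p = 3.
2. Matching integer coefficients to the picture gives p.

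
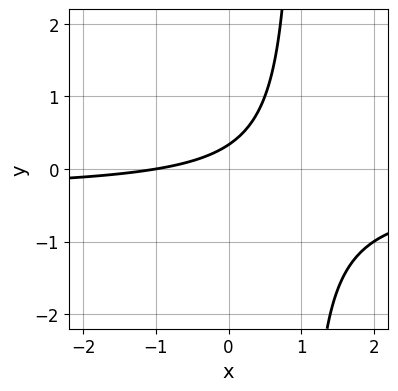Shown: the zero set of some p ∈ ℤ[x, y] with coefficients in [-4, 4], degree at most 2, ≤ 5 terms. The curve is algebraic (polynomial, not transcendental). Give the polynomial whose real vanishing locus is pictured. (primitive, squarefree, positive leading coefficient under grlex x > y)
3*x*y + x - 3*y + 1

1. Degree: a generic line meets the curve in up to 2 points, so deg p = 2.
2. Reading off the gridlines: one x-axis crossing is at x = -1.
3. Fitting integer coefficients to these (and the overall shape) gives p.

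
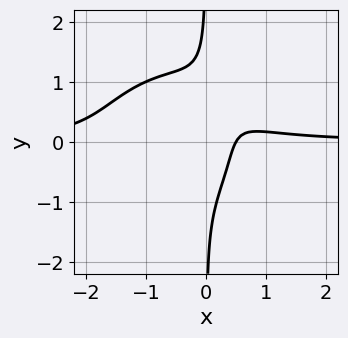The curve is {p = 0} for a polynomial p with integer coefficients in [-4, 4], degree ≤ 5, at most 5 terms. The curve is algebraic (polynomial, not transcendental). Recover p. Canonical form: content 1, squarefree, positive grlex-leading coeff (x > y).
First, the degree is 4 — the shape is more complex than any degree-3 curve.
Next, observable constraints: no y-intercept at any integer in the box.
Finally, together with the visible shape, these determine p as stated.

3*x^3*y + 3*x*y^3 + 3*x^2*y - 2*x + 1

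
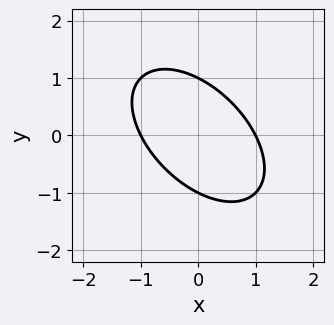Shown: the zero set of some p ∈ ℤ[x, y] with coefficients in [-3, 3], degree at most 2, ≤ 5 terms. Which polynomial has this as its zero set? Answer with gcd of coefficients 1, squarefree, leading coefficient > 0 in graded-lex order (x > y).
x^2 + x*y + y^2 - 1

deg p = 2. A generic line meets the curve in up to 2 points.
From the axis intercepts and sections: among the integer gridlines, it crosses the x-axis at x ∈ {-1, 1}; among the integer gridlines, it crosses the y-axis at y ∈ {-1, 1}.
These observations pin down the coefficients.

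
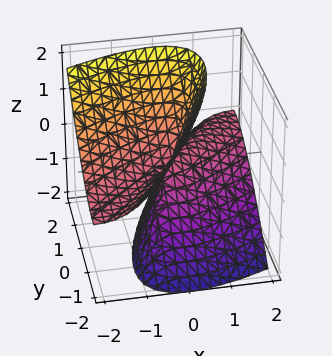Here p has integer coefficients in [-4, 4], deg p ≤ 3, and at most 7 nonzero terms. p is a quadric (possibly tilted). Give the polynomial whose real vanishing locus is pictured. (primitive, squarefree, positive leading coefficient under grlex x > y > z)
x^2 - 2*x*y + 2*x*z + y^2 - z^2

1. The picture has 2 separate pieces. Treating them together as one polynomial.
2. The degree is 2 — a generic line meets the surface in up to 2 points.
3. Checking where it meets the axes: one y-axis crossing is at y = 0; it crosses the x-axis at the gridline x = 0.
4. Assembling these constraints gives the stated polynomial.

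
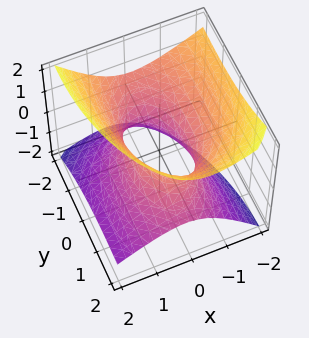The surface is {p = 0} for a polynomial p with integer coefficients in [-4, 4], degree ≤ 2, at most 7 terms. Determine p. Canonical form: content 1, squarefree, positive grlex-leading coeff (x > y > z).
(a) deg p = 2.
(b) Against the integer gridlines: the surface avoids every integer z-axis point in the box.
(c) Assembling these constraints gives the stated polynomial.

3*x^2 + 2*x*z + y^2 + 2*y*z - 3*z^2 - 2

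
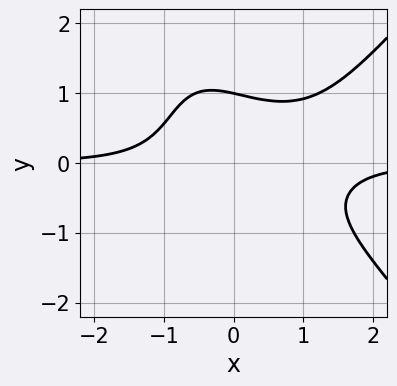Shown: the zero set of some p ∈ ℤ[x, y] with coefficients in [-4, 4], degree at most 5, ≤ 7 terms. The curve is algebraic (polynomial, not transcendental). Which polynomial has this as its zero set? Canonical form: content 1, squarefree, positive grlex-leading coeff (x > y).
3*x^3*y - 2*x*y^3 - 2*x^2*y - 3*y^3 + 3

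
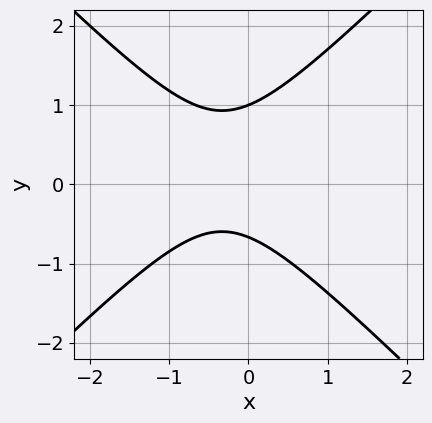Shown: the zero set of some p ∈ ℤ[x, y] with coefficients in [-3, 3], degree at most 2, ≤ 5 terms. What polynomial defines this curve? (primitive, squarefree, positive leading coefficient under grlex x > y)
(a) deg p = 2.
(b) Checking where it meets the axes: it misses every integer gridline on the x-axis; one y-axis crossing is at y = 1.
(c) Solving for integer coefficients yields p as stated.

3*x^2 - 3*y^2 + 2*x + y + 2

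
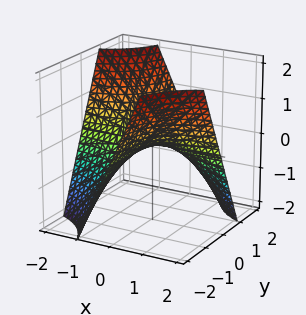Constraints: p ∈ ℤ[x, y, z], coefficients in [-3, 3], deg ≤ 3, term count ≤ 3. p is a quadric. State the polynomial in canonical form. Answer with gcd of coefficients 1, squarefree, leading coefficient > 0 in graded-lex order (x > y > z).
1. The degree is 2 — a saddle surface; a quadric.
2. Observable constraints: the visible y-axis segment lies entirely on the surface; it meets the z-axis at z = 0 (among the integer gridlines); every point of the x-axis in the box is on the surface.
3. The integer polynomial consistent with all of this is the stated p.

x*y + z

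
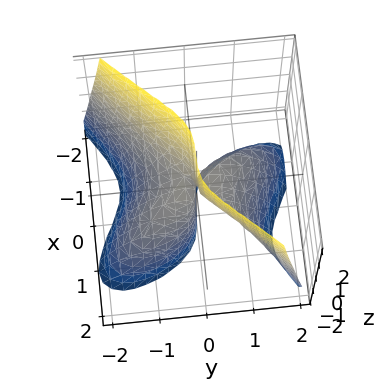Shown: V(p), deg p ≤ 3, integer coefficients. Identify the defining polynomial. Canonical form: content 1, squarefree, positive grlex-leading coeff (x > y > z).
3*x^3 - 2*x*y^2 - 2*y^3 - 3*y*z

First, deg p = 3. The shape is more complex than any degree-2 surface.
Then, checking where it meets the axes: every point of the z-axis in the box is on the surface; one y-axis crossing is at y = 0; it crosses the x-axis at the gridline x = 0.
Finally, the integer polynomial consistent with all of this is the stated p.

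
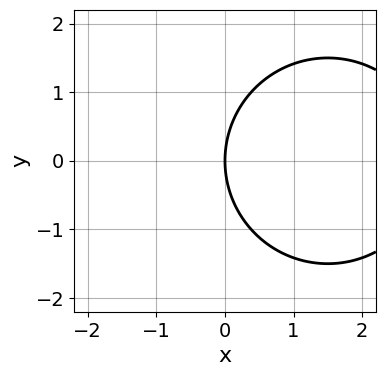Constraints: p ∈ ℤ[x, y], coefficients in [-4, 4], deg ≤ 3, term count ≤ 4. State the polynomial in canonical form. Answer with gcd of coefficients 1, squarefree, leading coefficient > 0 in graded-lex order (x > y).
x^2 + y^2 - 3*x

First, degree: a generic line meets the curve in up to 2 points, so deg p = 2.
Then, symmetries: the y ↦ −y reflection is a symmetry, so y appears only in even powers.
Next, from the axis intercepts and sections: it crosses the x-axis at the gridline x = 0; it crosses the y-axis at the gridline y = 0.
Finally, matching integer coefficients to the picture gives p.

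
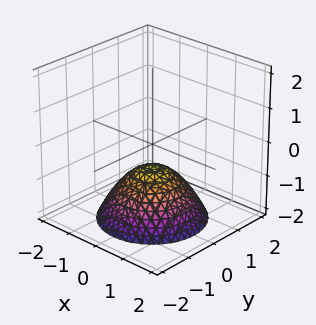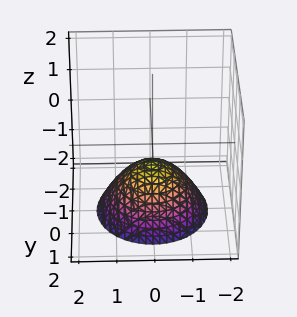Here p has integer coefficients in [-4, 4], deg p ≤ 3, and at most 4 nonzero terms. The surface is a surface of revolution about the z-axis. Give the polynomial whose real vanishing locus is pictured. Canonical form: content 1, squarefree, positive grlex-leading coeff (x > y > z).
2*x^2 + 2*y^2 + 3*z + 2

(a) The degree is 2 — the shape is more complex than any degree-1 surface.
(b) Symmetry: every cross-section ⟂ z is a circle, so x, y appear only via x² + y².
(c) From the axis intercepts and sections: it misses every integer gridline on the x-axis; a circular section at z = -2 has radius between 1 and 2; no y-intercept at any integer in the box.
(d) These observations pin down the coefficients.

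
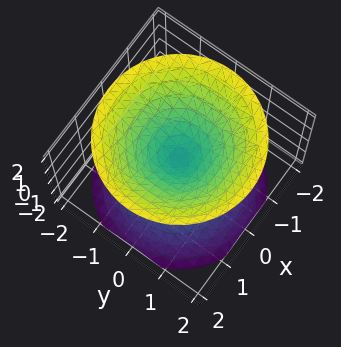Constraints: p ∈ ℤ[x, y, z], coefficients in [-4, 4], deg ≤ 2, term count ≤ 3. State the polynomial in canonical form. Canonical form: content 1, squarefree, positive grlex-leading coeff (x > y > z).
x^2 + y^2 - z^2

First, there are 2 components.
Next, deg p = 2.
Next, by symmetry, the z-axis is an axis of rotation, so x and y enter only as x² + y²; the z ↦ −z reflection is a symmetry, so z appears only in even powers.
Next, from the axis intercepts and sections: one x-axis crossing is at x = 0; a circular section at z = 1 has radius exactly 1; one y-axis crossing is at y = 0.
Finally, together with the visible shape, these determine p as stated.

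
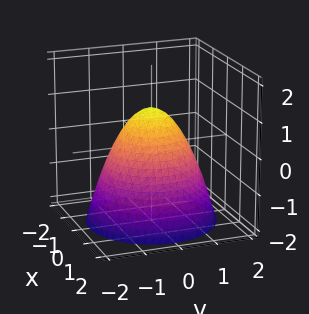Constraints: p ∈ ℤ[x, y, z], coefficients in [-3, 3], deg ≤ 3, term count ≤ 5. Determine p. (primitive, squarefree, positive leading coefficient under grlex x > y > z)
x^2 + y^2 + z - 1

deg p = 2. No degree-1 surface has this shape.
Symmetries: the surface is invariant under rotation about z: p = q(x² + y², z).
From the axis intercepts and sections: a circular section at z = -2 has radius between 1 and 2; the x-axis gridline crossings are at x ∈ {-1, 1}; the y-axis gridline crossings are at y ∈ {-1, 1}; it crosses the z-axis at the gridline z = 1.
Together with the visible shape, these determine p as stated.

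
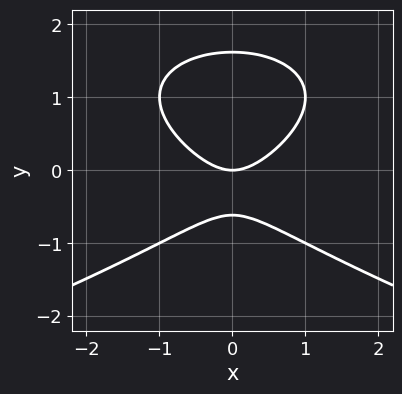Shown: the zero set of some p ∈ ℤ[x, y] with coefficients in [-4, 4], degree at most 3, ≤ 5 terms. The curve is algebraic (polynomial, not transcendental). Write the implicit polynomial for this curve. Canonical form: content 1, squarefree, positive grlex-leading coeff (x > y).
y^3 + x^2 - y^2 - y

1. The degree is 3 — the shape is more complex than any degree-2 curve.
2. Symmetries: the x ↦ −x reflection is a symmetry, so x appears only in even powers.
3. Against the integer gridlines: it crosses the x-axis at the gridline x = 0; it meets the y-axis at y = 0 (among the integer gridlines).
4. These observations pin down the coefficients.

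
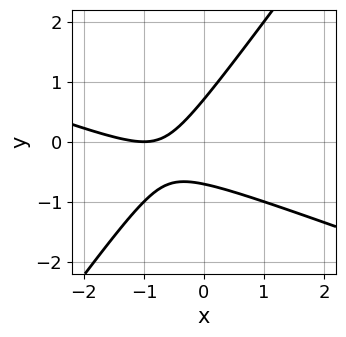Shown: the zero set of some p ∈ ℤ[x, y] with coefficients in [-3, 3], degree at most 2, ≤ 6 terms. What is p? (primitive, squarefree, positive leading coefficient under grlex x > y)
x^2 + 2*x*y - 2*y^2 + 2*x + 1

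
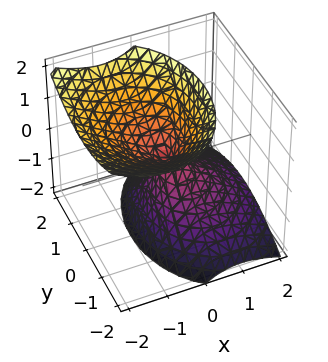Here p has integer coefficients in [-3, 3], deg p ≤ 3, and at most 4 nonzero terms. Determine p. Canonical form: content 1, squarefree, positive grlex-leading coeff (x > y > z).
I count 2 distinct pieces.
deg p = 2.
Checking where it meets the axes: it crosses the y-axis at the gridline y = 0; it meets the z-axis at z = 0 (among the integer gridlines); it crosses the x-axis at the gridline x = 0.
Solving for integer coefficients yields p as stated.

3*x^2 + 3*x*z + 2*y^2 - 2*z^2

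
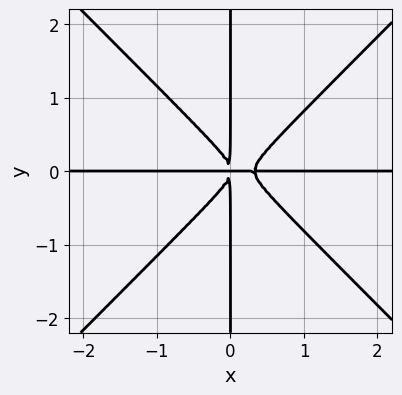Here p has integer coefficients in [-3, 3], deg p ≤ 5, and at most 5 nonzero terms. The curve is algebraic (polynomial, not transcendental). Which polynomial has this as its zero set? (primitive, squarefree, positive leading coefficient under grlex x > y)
1. Degree: no degree-3 curve has this shape, so deg p = 4.
2. Observable constraints: every point of the x-axis in the box is on the curve; every point of the y-axis in the box is on the curve.
3. Solving for integer coefficients yields p as stated.

3*x^3*y - 3*x*y^3 - x^2*y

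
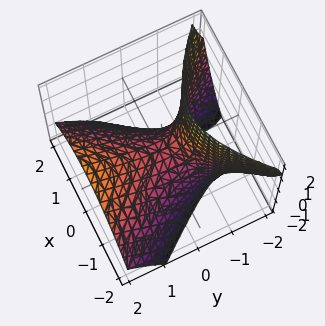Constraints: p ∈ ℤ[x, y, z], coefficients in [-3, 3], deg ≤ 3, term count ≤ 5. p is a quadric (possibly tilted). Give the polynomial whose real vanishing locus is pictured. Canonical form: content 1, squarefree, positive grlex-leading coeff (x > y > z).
3*x^2 - 2*y^2 + 3*y*z + 3*z

Degree: the shape is more complex than any degree-1 surface, so deg p = 2.
From the axis intercepts and sections: it meets the z-axis at z = 0 (among the integer gridlines); it crosses the x-axis at the gridline x = 0; one y-axis crossing is at y = 0.
Fitting integer coefficients to these (and the overall shape) gives p.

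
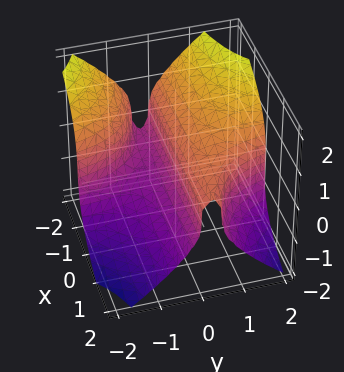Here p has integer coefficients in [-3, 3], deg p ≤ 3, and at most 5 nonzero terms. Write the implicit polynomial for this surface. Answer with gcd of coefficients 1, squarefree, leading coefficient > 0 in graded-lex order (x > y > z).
3*x*y^2 + 2*z^3 - 3*y

(a) Degree: no degree-2 surface has this shape, so deg p = 3.
(b) From the axis intercepts and sections: every point of the x-axis in the box is on the surface; one z-axis crossing is at z = 0; one y-axis crossing is at y = 0.
(c) Matching integer coefficients to the picture gives p.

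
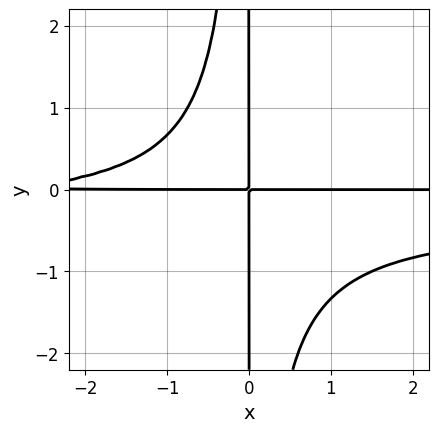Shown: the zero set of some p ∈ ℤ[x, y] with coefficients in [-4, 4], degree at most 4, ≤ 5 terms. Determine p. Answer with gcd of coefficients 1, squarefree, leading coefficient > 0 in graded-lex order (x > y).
(a) deg p = 4. The shape is more complex than any degree-3 curve.
(b) Against the integer gridlines: every point of the x-axis in the box is on the curve; the visible y-axis segment lies entirely on the curve.
(c) These observations pin down the coefficients.

3*x^2*y^2 + x^2*y + 3*x*y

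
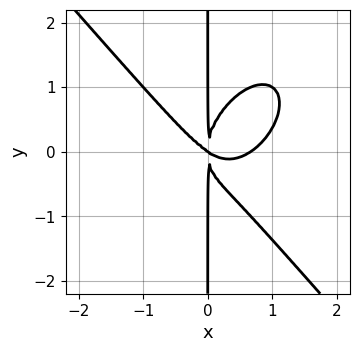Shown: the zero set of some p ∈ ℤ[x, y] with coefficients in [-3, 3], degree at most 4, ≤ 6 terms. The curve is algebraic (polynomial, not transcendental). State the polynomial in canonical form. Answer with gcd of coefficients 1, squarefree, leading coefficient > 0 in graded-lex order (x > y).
1. The degree is 4 — a generic line meets the curve in up to 4 points.
2. From the visible intercepts: it meets the x-axis at x = 0 (among the integer gridlines); the visible y-axis segment lies entirely on the curve.
3. These observations pin down the coefficients.

3*x^4 + 2*x*y^3 - 2*x^3 - 3*x^2*y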